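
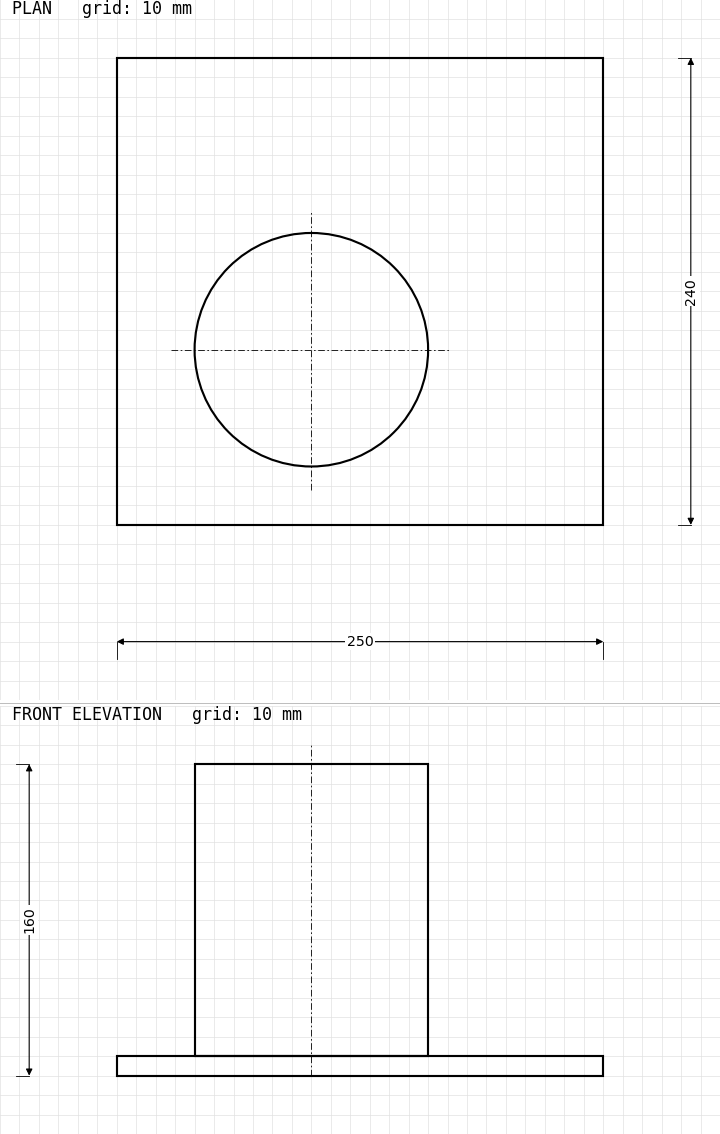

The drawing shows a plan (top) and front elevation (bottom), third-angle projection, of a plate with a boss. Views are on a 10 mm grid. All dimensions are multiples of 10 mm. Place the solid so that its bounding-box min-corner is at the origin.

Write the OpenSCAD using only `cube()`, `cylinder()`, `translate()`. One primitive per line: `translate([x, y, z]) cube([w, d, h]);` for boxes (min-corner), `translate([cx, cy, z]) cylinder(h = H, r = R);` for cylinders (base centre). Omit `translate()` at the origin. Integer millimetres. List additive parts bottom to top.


cube([250, 240, 10]);
translate([100, 90, 10]) cylinder(h = 150, r = 60);


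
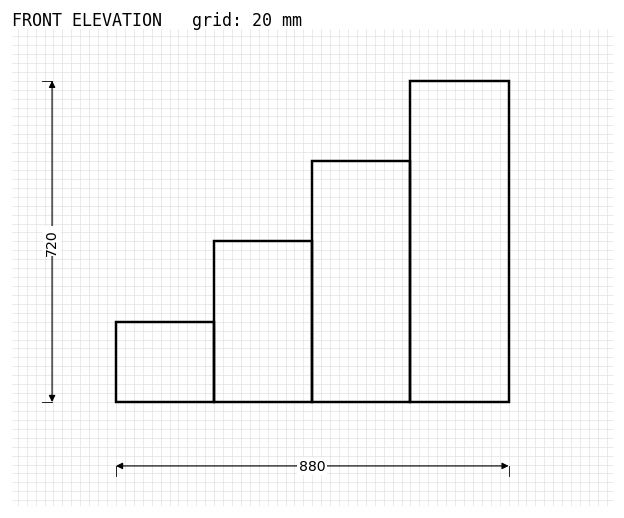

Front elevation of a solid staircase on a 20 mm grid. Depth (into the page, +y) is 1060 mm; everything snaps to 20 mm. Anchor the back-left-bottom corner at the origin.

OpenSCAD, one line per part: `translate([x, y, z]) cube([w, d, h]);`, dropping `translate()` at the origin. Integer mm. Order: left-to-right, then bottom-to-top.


cube([220, 1060, 180]);
translate([220, 0, 0]) cube([220, 1060, 360]);
translate([440, 0, 0]) cube([220, 1060, 540]);
translate([660, 0, 0]) cube([220, 1060, 720]);


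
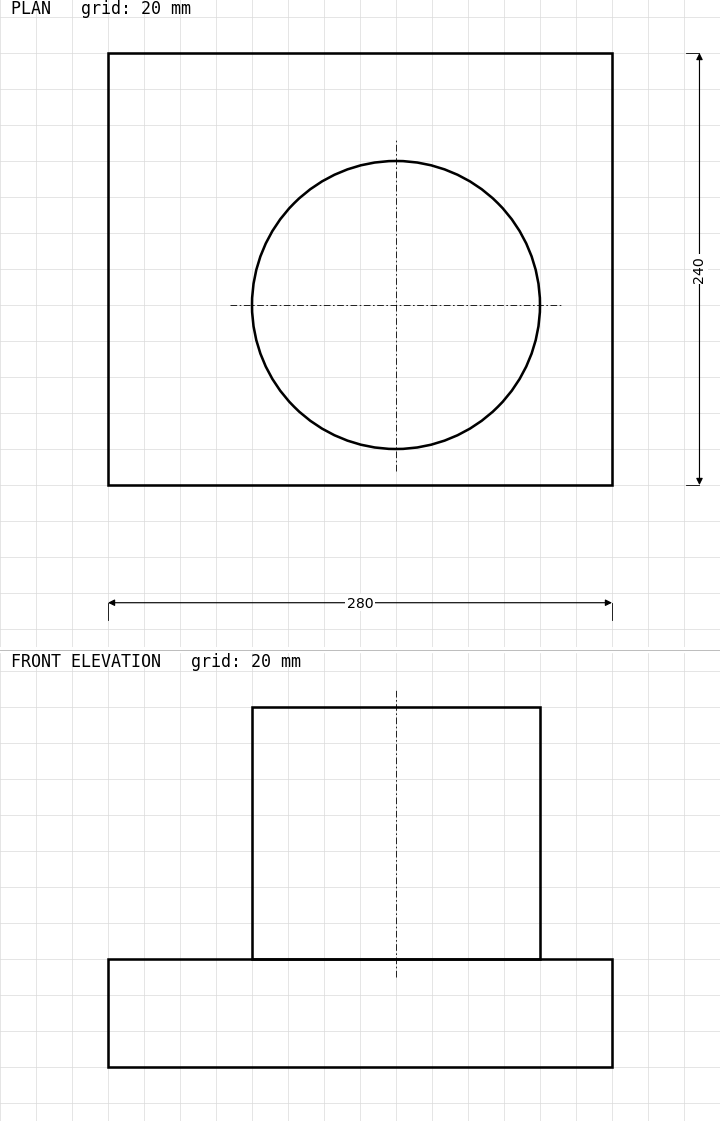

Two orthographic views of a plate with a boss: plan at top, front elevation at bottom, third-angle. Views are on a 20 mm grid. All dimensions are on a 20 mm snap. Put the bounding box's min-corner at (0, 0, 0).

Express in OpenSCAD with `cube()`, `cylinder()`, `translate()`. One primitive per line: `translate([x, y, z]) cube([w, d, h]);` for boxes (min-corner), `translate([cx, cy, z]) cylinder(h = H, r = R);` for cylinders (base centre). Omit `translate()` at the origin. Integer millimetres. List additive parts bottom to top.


cube([280, 240, 60]);
translate([160, 100, 60]) cylinder(h = 140, r = 80);


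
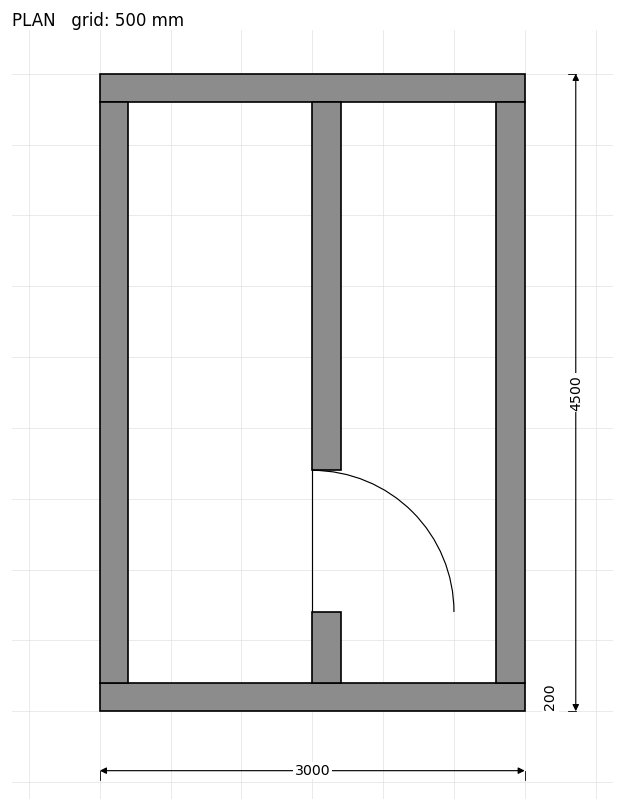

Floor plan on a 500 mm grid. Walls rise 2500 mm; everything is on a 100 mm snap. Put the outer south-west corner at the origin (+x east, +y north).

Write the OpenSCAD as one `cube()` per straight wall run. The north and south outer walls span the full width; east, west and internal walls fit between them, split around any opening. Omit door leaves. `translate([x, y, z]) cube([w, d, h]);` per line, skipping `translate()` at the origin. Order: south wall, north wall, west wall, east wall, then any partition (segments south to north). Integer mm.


cube([3000, 200, 2500]);
translate([0, 4300, 0]) cube([3000, 200, 2500]);
translate([0, 200, 0]) cube([200, 4100, 2500]);
translate([2800, 200, 0]) cube([200, 4100, 2500]);
translate([1500, 200, 0]) cube([200, 500, 2500]);
translate([1500, 1700, 0]) cube([200, 2600, 2500]);


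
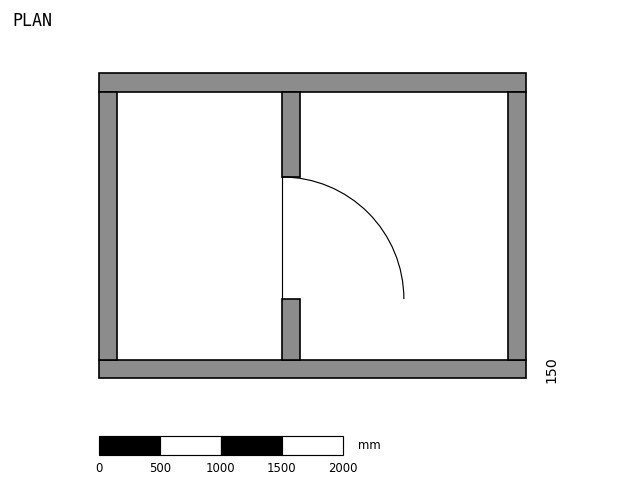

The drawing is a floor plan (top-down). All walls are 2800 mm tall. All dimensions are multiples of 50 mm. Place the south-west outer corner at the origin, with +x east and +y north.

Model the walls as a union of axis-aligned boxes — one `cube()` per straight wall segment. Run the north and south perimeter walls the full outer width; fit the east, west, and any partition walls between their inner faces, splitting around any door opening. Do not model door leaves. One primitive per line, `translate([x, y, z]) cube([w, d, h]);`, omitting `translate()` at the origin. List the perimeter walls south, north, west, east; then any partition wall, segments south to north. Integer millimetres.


cube([3500, 150, 2800]);
translate([0, 2350, 0]) cube([3500, 150, 2800]);
translate([0, 150, 0]) cube([150, 2200, 2800]);
translate([3350, 150, 0]) cube([150, 2200, 2800]);
translate([1500, 150, 0]) cube([150, 500, 2800]);
translate([1500, 1650, 0]) cube([150, 700, 2800]);


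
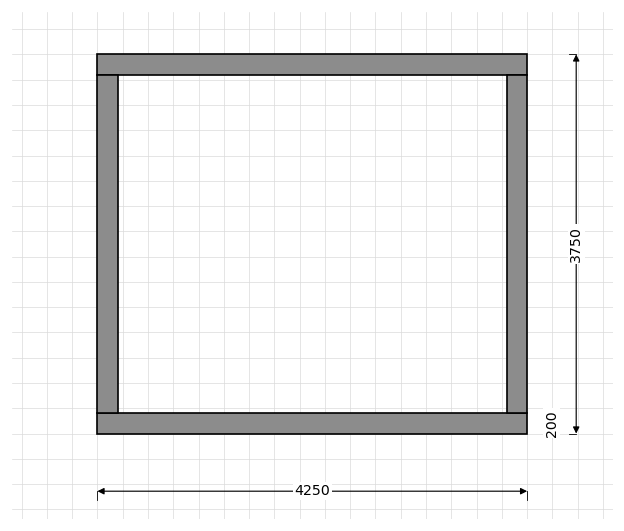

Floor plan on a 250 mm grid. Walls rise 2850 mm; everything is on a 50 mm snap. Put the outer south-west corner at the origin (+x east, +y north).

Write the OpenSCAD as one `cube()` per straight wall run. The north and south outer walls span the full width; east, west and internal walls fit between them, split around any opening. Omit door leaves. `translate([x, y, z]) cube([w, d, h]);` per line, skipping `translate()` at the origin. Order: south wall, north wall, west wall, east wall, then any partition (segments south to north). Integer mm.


cube([4250, 200, 2850]);
translate([0, 3550, 0]) cube([4250, 200, 2850]);
translate([0, 200, 0]) cube([200, 3350, 2850]);
translate([4050, 200, 0]) cube([200, 3350, 2850]);


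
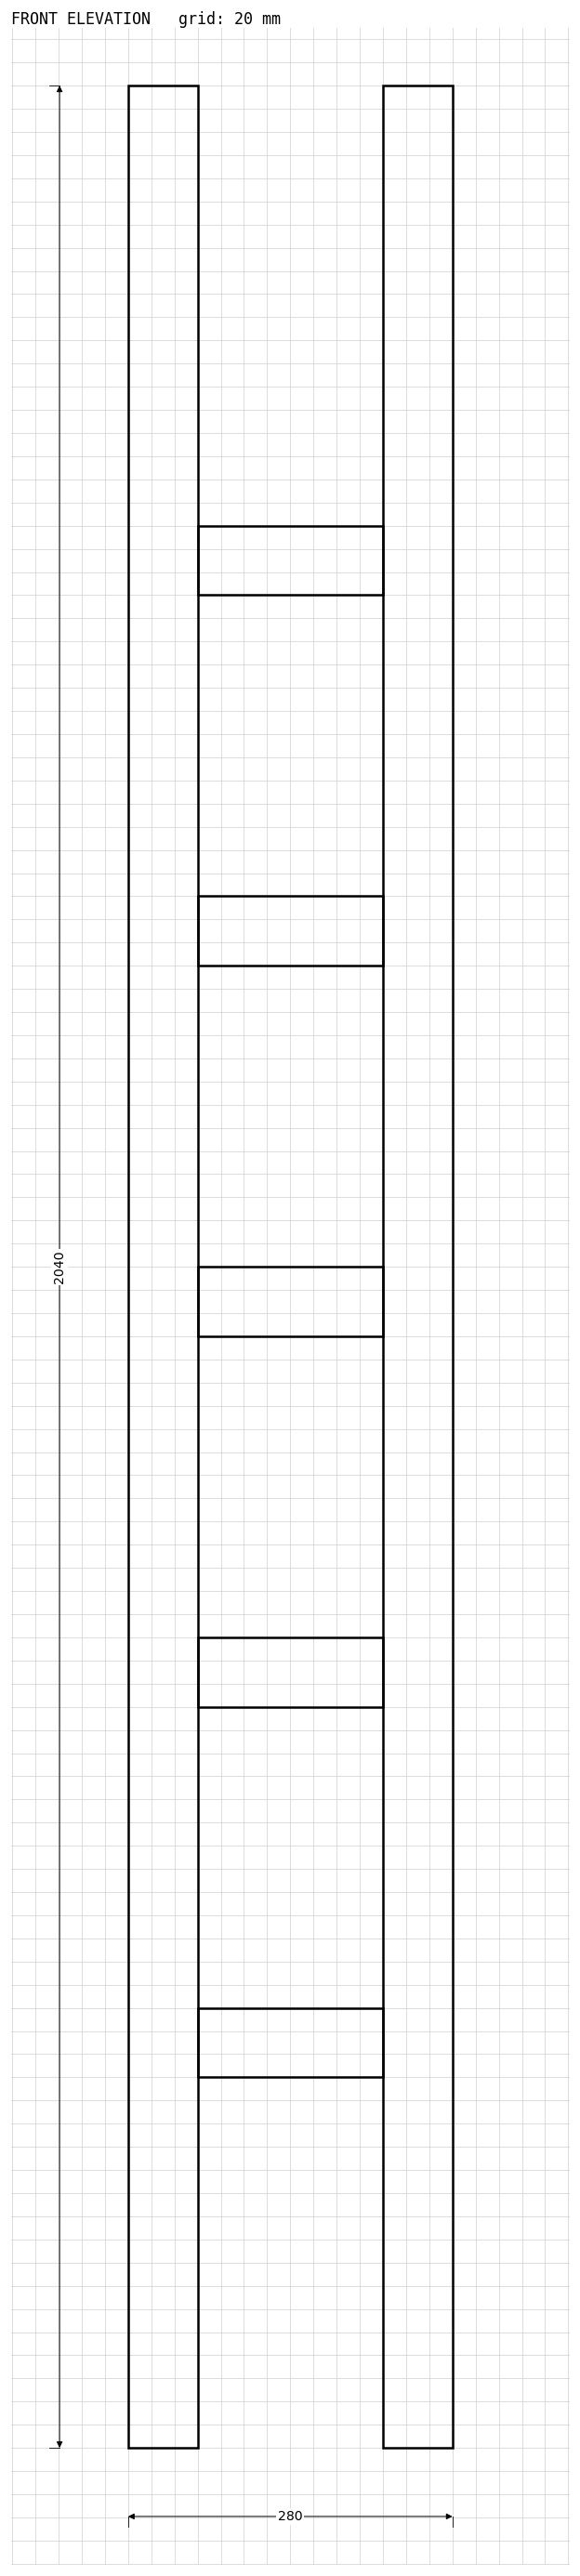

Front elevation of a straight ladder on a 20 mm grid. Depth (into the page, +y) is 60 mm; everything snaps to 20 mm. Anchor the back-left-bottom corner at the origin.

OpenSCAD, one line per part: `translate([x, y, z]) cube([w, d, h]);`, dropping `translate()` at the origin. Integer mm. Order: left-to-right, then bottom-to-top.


cube([60, 60, 2040]);
translate([60, 0, 320]) cube([160, 60, 60]);
translate([60, 0, 640]) cube([160, 60, 60]);
translate([60, 0, 960]) cube([160, 60, 60]);
translate([60, 0, 1280]) cube([160, 60, 60]);
translate([60, 0, 1600]) cube([160, 60, 60]);
translate([220, 0, 0]) cube([60, 60, 2040]);


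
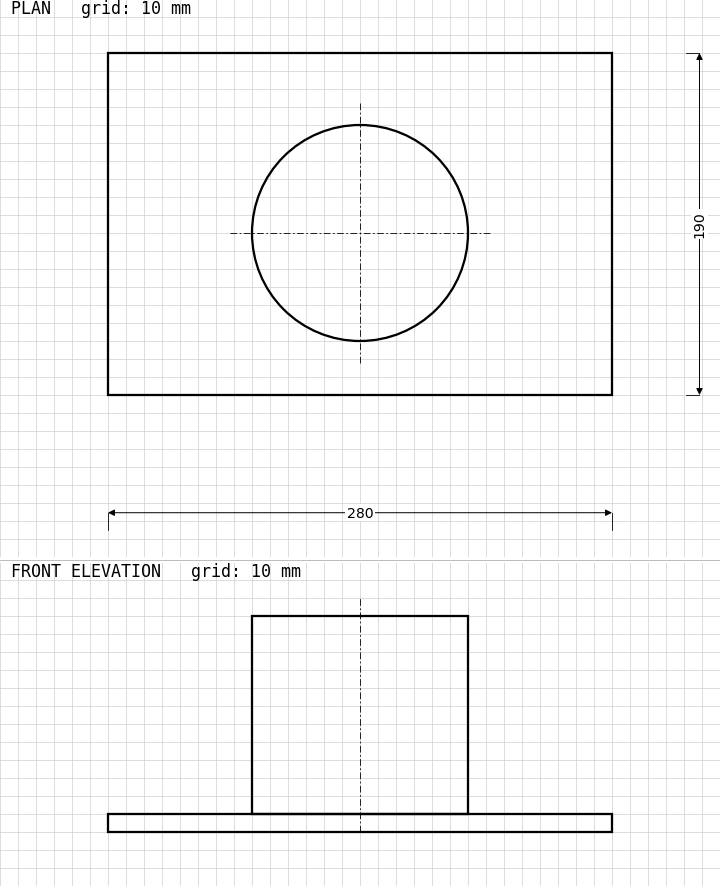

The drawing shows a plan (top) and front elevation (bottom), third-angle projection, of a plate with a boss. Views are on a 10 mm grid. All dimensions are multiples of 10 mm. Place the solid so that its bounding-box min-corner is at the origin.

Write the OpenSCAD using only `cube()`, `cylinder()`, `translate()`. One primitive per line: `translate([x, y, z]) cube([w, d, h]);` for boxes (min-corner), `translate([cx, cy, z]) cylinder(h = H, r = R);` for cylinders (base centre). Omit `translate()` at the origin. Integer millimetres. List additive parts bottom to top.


cube([280, 190, 10]);
translate([140, 90, 10]) cylinder(h = 110, r = 60);


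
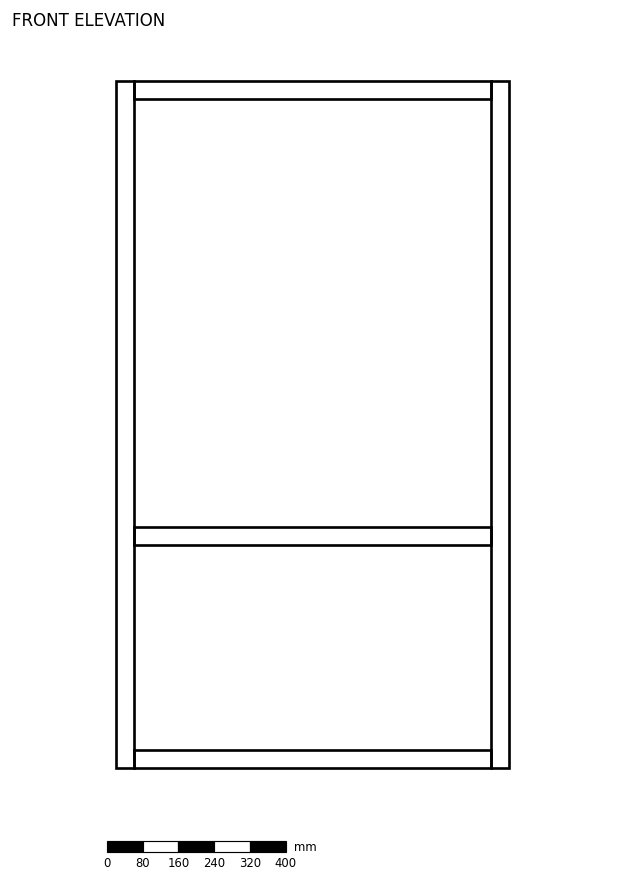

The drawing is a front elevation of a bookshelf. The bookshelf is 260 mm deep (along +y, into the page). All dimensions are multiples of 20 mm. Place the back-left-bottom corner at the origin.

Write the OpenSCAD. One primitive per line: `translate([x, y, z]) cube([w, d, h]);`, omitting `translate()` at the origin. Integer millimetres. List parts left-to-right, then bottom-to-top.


cube([40, 260, 1540]);
translate([40, 0, 0]) cube([800, 260, 40]);
translate([40, 0, 500]) cube([800, 260, 40]);
translate([40, 0, 1500]) cube([800, 260, 40]);
translate([840, 0, 0]) cube([40, 260, 1540]);


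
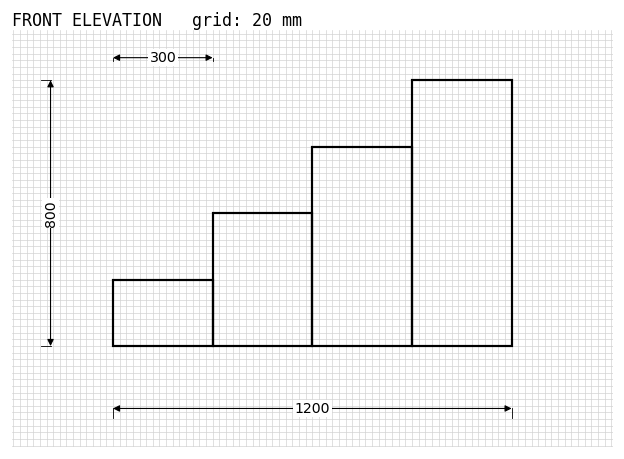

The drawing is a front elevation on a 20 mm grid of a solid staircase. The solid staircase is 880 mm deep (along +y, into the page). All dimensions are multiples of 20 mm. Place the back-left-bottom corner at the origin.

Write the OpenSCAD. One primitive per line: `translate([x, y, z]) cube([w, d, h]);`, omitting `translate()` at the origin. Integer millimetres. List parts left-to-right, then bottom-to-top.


cube([300, 880, 200]);
translate([300, 0, 0]) cube([300, 880, 400]);
translate([600, 0, 0]) cube([300, 880, 600]);
translate([900, 0, 0]) cube([300, 880, 800]);


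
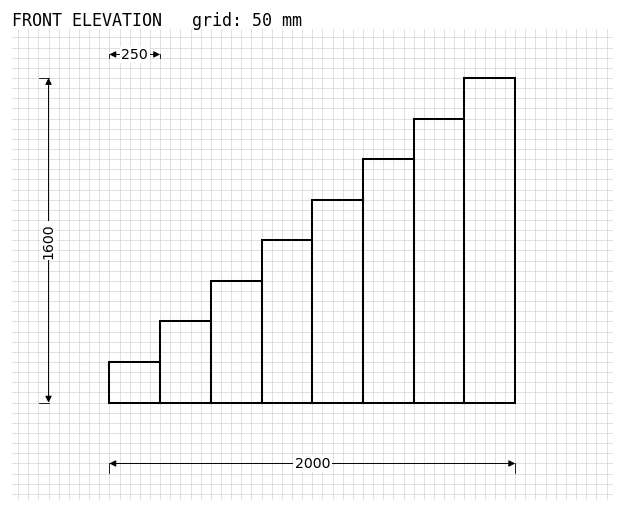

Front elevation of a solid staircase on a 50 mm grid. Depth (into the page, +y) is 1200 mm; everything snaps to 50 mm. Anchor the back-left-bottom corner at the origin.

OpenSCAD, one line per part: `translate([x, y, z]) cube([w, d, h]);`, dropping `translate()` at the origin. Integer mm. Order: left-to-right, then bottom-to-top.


cube([250, 1200, 200]);
translate([250, 0, 0]) cube([250, 1200, 400]);
translate([500, 0, 0]) cube([250, 1200, 600]);
translate([750, 0, 0]) cube([250, 1200, 800]);
translate([1000, 0, 0]) cube([250, 1200, 1000]);
translate([1250, 0, 0]) cube([250, 1200, 1200]);
translate([1500, 0, 0]) cube([250, 1200, 1400]);
translate([1750, 0, 0]) cube([250, 1200, 1600]);


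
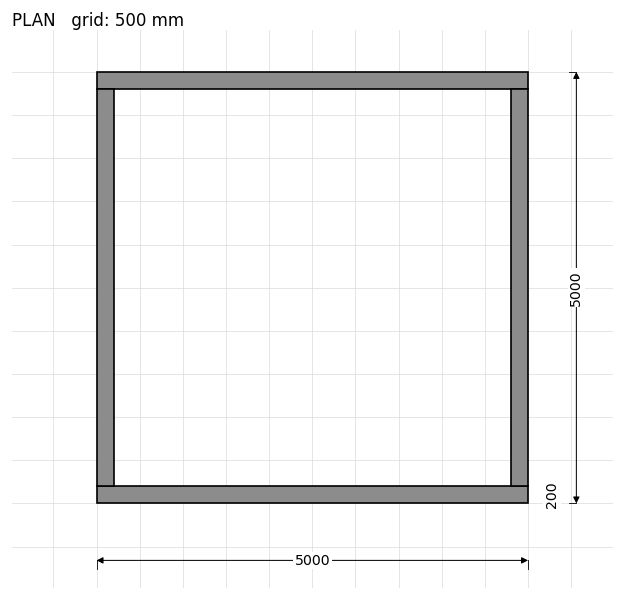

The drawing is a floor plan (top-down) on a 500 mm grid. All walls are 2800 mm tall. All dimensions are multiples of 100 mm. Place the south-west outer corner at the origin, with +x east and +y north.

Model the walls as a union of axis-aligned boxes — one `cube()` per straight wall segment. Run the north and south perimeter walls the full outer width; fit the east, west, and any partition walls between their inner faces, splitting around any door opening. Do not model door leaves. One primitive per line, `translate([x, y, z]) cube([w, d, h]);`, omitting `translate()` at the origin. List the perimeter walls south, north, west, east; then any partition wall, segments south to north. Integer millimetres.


cube([5000, 200, 2800]);
translate([0, 4800, 0]) cube([5000, 200, 2800]);
translate([0, 200, 0]) cube([200, 4600, 2800]);
translate([4800, 200, 0]) cube([200, 4600, 2800]);


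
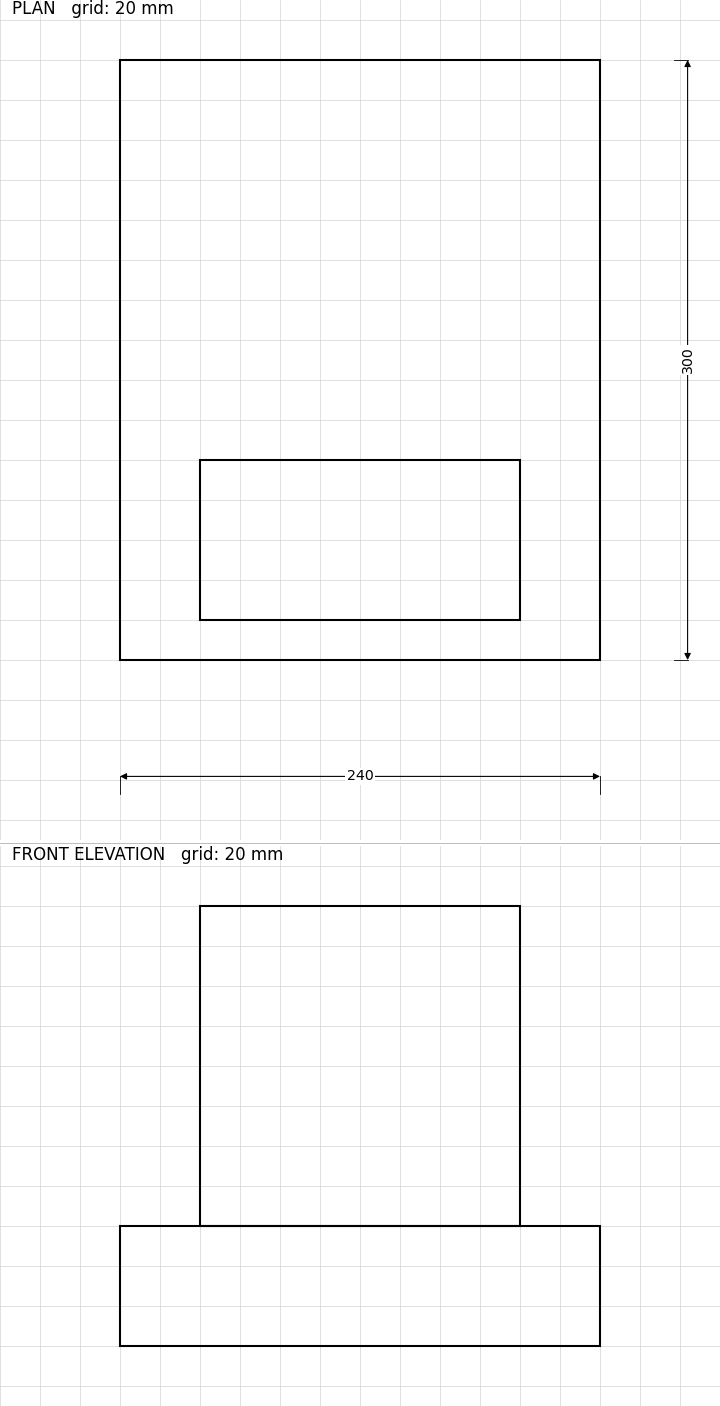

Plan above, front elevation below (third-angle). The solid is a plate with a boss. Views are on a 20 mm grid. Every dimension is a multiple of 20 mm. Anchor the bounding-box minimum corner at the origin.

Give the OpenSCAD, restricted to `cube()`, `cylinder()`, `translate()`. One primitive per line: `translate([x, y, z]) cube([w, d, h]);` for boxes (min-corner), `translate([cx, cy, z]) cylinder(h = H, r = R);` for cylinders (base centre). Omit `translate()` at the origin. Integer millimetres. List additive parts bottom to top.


cube([240, 300, 60]);
translate([40, 20, 60]) cube([160, 80, 160]);


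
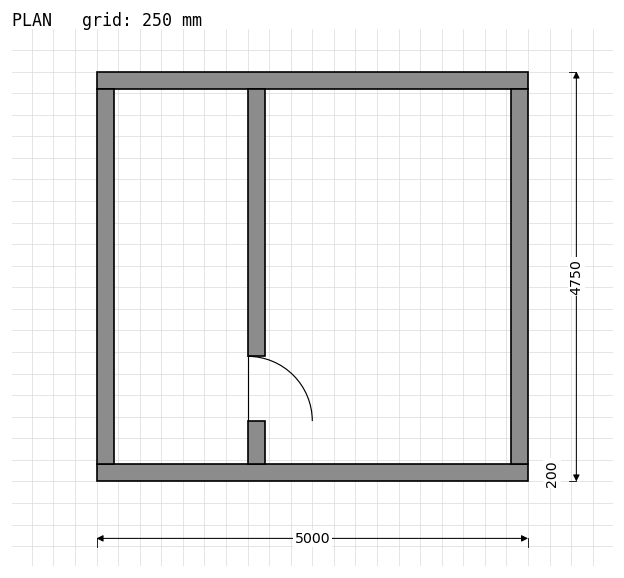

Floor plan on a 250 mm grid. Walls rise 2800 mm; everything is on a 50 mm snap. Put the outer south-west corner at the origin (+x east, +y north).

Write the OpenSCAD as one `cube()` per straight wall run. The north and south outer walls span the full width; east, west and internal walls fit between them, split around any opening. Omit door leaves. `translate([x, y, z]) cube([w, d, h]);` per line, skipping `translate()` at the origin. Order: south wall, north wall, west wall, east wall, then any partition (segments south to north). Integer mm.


cube([5000, 200, 2800]);
translate([0, 4550, 0]) cube([5000, 200, 2800]);
translate([0, 200, 0]) cube([200, 4350, 2800]);
translate([4800, 200, 0]) cube([200, 4350, 2800]);
translate([1750, 200, 0]) cube([200, 500, 2800]);
translate([1750, 1450, 0]) cube([200, 3100, 2800]);


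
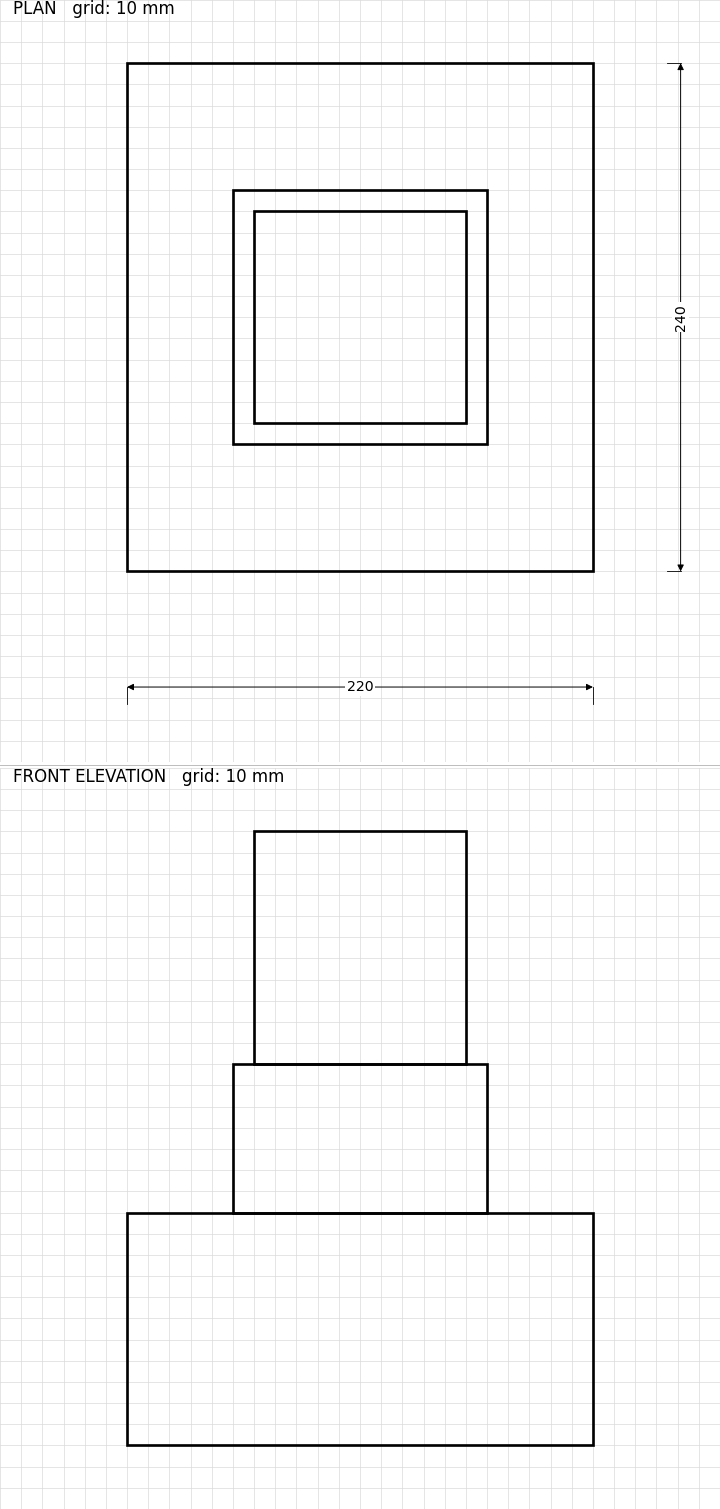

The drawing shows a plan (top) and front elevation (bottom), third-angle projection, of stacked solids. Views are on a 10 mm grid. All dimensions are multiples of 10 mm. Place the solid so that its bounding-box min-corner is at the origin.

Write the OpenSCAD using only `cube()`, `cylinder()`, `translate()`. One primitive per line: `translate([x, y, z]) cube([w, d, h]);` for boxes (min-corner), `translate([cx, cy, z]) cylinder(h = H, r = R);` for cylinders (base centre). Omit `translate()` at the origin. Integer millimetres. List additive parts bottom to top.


cube([220, 240, 110]);
translate([50, 60, 110]) cube([120, 120, 70]);
translate([60, 70, 180]) cube([100, 100, 110]);


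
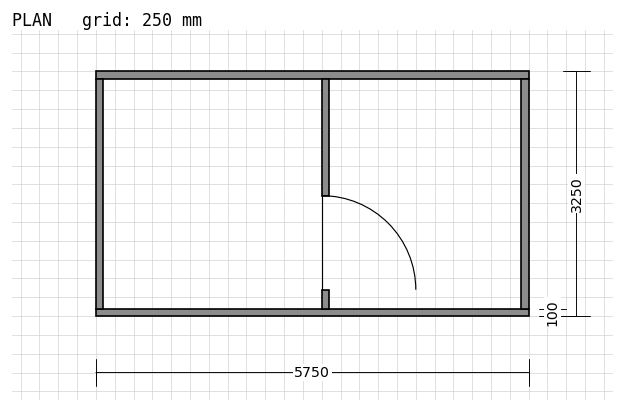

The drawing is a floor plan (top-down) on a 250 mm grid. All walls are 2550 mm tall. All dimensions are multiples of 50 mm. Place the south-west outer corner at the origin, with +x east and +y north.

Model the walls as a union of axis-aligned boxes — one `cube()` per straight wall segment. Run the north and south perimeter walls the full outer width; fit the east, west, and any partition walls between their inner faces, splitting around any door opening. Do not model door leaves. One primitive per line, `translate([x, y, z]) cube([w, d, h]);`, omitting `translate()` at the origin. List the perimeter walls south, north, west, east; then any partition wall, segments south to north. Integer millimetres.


cube([5750, 100, 2550]);
translate([0, 3150, 0]) cube([5750, 100, 2550]);
translate([0, 100, 0]) cube([100, 3050, 2550]);
translate([5650, 100, 0]) cube([100, 3050, 2550]);
translate([3000, 100, 0]) cube([100, 250, 2550]);
translate([3000, 1600, 0]) cube([100, 1550, 2550]);


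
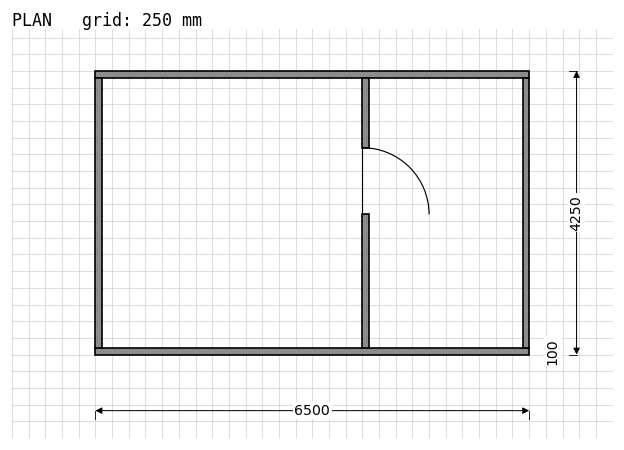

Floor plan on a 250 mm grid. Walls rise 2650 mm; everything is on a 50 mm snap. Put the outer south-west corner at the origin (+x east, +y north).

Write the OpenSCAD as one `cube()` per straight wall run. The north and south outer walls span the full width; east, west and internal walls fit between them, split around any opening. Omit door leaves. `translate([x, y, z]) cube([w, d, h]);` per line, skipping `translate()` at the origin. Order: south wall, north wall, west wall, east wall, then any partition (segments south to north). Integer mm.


cube([6500, 100, 2650]);
translate([0, 4150, 0]) cube([6500, 100, 2650]);
translate([0, 100, 0]) cube([100, 4050, 2650]);
translate([6400, 100, 0]) cube([100, 4050, 2650]);
translate([4000, 100, 0]) cube([100, 2000, 2650]);
translate([4000, 3100, 0]) cube([100, 1050, 2650]);


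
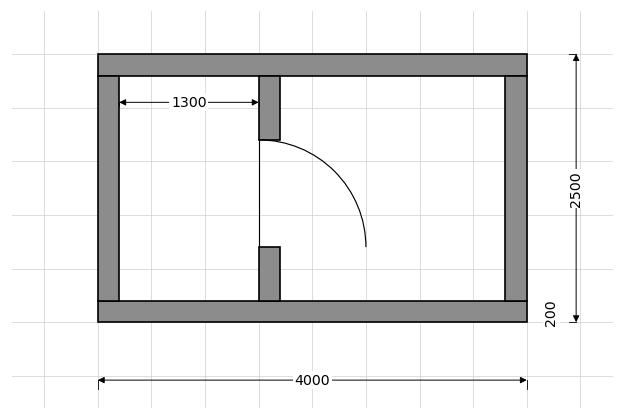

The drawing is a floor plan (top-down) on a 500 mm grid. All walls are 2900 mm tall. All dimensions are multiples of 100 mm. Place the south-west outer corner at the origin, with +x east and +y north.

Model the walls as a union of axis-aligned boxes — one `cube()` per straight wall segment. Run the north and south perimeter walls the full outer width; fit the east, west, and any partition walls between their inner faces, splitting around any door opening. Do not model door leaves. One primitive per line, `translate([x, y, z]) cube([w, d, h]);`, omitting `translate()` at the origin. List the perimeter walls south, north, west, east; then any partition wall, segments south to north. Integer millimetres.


cube([4000, 200, 2900]);
translate([0, 2300, 0]) cube([4000, 200, 2900]);
translate([0, 200, 0]) cube([200, 2100, 2900]);
translate([3800, 200, 0]) cube([200, 2100, 2900]);
translate([1500, 200, 0]) cube([200, 500, 2900]);
translate([1500, 1700, 0]) cube([200, 600, 2900]);


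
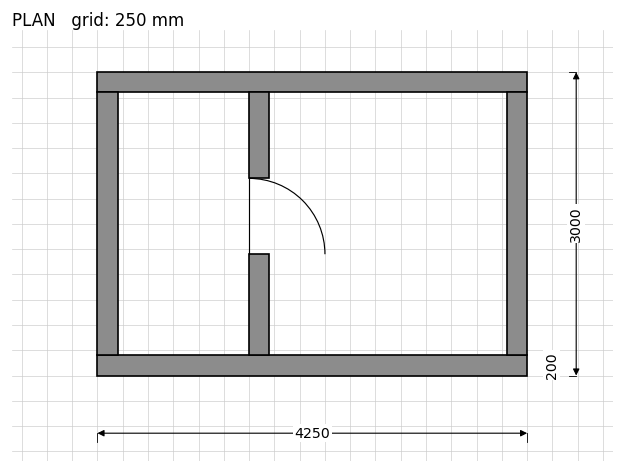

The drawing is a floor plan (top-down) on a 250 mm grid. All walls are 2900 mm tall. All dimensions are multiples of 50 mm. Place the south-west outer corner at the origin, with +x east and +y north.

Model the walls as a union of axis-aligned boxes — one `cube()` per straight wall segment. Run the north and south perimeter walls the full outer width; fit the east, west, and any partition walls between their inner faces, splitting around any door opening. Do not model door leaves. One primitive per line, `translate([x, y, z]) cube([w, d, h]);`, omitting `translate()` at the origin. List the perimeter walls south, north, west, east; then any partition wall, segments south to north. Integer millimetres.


cube([4250, 200, 2900]);
translate([0, 2800, 0]) cube([4250, 200, 2900]);
translate([0, 200, 0]) cube([200, 2600, 2900]);
translate([4050, 200, 0]) cube([200, 2600, 2900]);
translate([1500, 200, 0]) cube([200, 1000, 2900]);
translate([1500, 1950, 0]) cube([200, 850, 2900]);


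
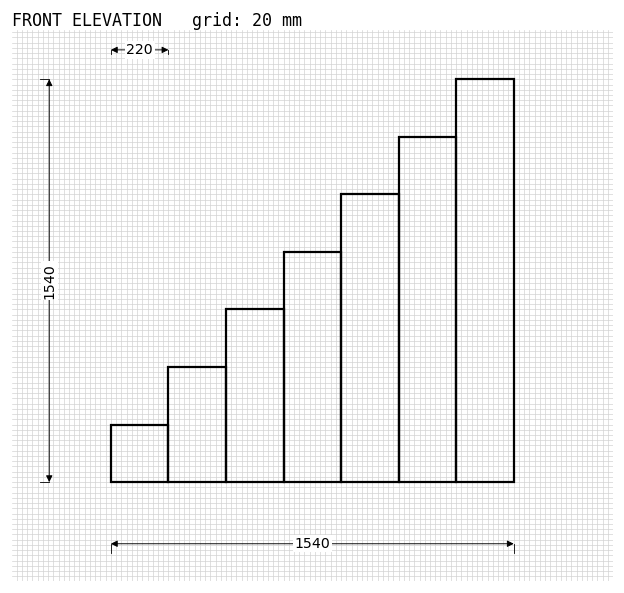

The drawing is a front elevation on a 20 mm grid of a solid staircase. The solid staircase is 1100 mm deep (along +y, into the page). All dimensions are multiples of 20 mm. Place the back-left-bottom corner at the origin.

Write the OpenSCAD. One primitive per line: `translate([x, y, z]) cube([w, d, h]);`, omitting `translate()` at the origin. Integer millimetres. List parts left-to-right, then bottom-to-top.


cube([220, 1100, 220]);
translate([220, 0, 0]) cube([220, 1100, 440]);
translate([440, 0, 0]) cube([220, 1100, 660]);
translate([660, 0, 0]) cube([220, 1100, 880]);
translate([880, 0, 0]) cube([220, 1100, 1100]);
translate([1100, 0, 0]) cube([220, 1100, 1320]);
translate([1320, 0, 0]) cube([220, 1100, 1540]);


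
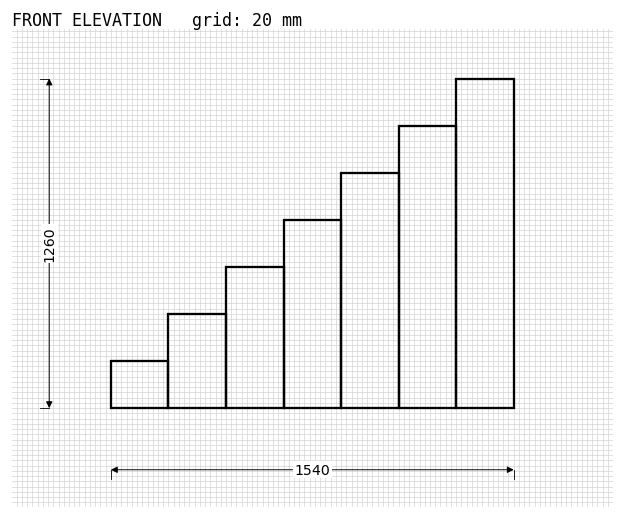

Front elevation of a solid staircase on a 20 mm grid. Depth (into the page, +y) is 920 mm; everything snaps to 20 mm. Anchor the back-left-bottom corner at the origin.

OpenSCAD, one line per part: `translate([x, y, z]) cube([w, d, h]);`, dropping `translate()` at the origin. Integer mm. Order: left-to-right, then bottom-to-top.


cube([220, 920, 180]);
translate([220, 0, 0]) cube([220, 920, 360]);
translate([440, 0, 0]) cube([220, 920, 540]);
translate([660, 0, 0]) cube([220, 920, 720]);
translate([880, 0, 0]) cube([220, 920, 900]);
translate([1100, 0, 0]) cube([220, 920, 1080]);
translate([1320, 0, 0]) cube([220, 920, 1260]);


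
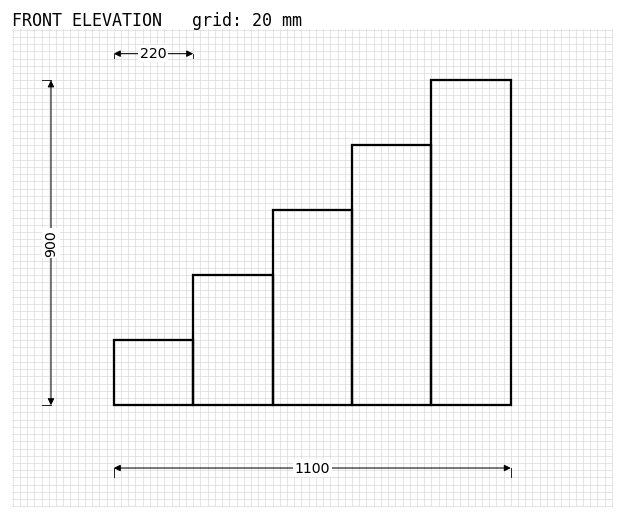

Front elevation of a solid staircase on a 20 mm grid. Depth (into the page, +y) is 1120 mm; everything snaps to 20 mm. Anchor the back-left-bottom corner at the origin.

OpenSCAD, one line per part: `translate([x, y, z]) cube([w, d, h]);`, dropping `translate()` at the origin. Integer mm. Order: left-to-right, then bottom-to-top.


cube([220, 1120, 180]);
translate([220, 0, 0]) cube([220, 1120, 360]);
translate([440, 0, 0]) cube([220, 1120, 540]);
translate([660, 0, 0]) cube([220, 1120, 720]);
translate([880, 0, 0]) cube([220, 1120, 900]);


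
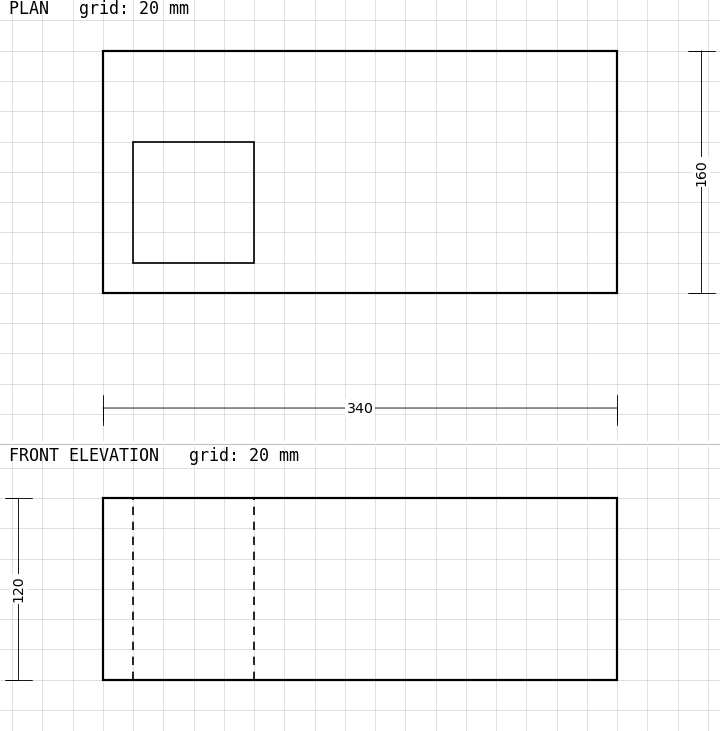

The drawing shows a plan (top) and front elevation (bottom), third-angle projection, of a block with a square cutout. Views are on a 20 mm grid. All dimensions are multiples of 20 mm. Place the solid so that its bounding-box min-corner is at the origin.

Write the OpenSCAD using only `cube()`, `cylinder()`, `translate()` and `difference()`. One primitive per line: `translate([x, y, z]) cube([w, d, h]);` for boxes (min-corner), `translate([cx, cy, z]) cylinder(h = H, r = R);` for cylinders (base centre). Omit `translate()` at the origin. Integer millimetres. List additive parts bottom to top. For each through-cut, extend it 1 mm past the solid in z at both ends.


difference() {
  cube([340, 160, 120]);
  translate([20, 20, -1]) cube([80, 80, 122]);
}


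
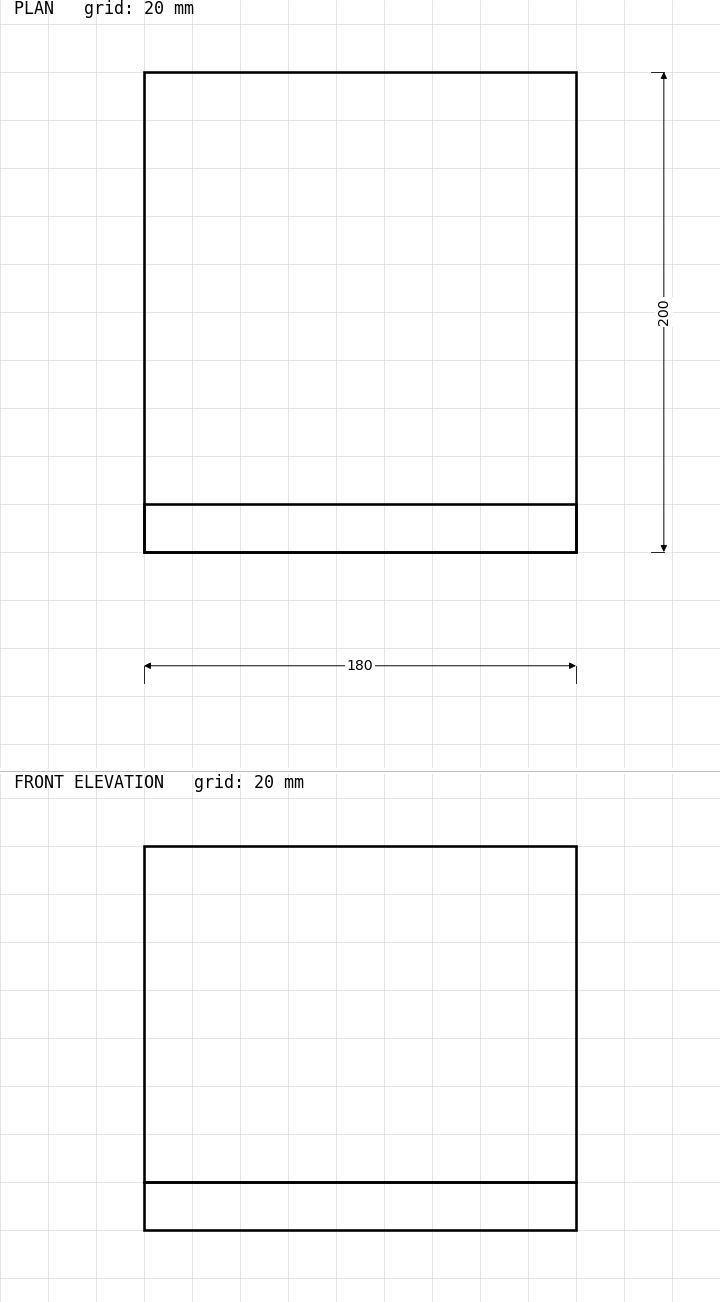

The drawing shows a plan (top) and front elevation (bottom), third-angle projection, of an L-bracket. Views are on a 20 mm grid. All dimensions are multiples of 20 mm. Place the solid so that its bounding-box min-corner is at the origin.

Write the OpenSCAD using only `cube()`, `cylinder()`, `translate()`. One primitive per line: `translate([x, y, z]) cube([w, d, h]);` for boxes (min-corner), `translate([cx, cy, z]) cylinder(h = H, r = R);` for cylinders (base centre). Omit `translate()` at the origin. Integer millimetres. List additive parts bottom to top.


cube([180, 200, 20]);
translate([0, 0, 20]) cube([180, 20, 140]);


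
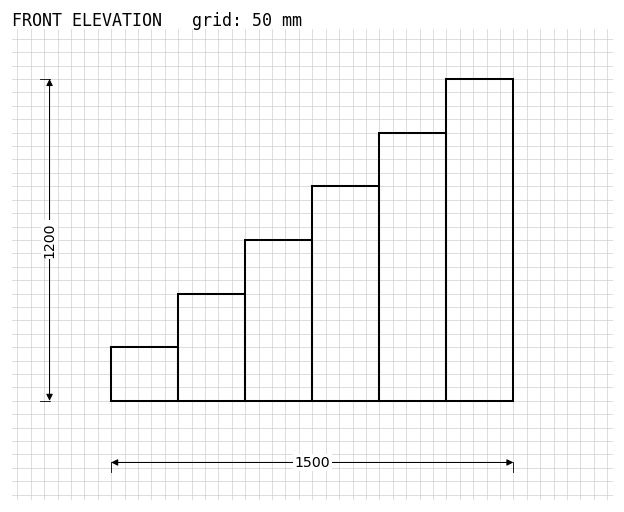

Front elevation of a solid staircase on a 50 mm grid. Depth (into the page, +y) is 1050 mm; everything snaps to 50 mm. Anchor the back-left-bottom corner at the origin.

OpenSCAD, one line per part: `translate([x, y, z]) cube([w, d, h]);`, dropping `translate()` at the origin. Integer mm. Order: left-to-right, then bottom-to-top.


cube([250, 1050, 200]);
translate([250, 0, 0]) cube([250, 1050, 400]);
translate([500, 0, 0]) cube([250, 1050, 600]);
translate([750, 0, 0]) cube([250, 1050, 800]);
translate([1000, 0, 0]) cube([250, 1050, 1000]);
translate([1250, 0, 0]) cube([250, 1050, 1200]);


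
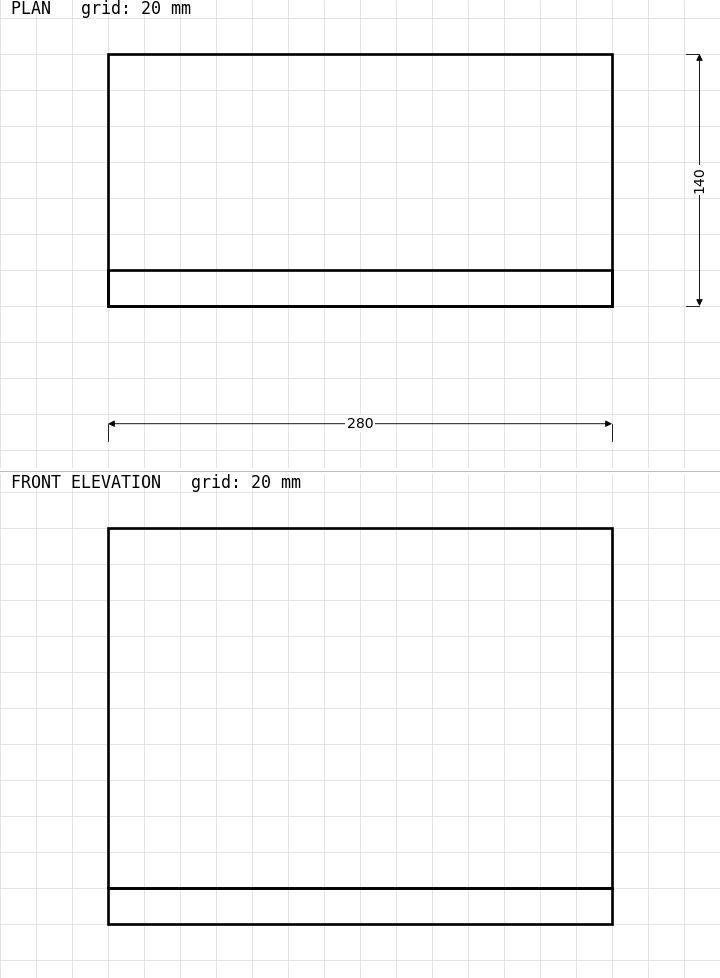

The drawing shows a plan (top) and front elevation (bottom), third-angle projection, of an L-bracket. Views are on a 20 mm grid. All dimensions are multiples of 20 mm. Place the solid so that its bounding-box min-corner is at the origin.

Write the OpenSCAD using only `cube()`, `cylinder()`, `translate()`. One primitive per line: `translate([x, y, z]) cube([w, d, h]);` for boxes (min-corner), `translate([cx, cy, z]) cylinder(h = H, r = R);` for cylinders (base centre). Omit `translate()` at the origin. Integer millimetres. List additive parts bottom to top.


cube([280, 140, 20]);
translate([0, 0, 20]) cube([280, 20, 200]);


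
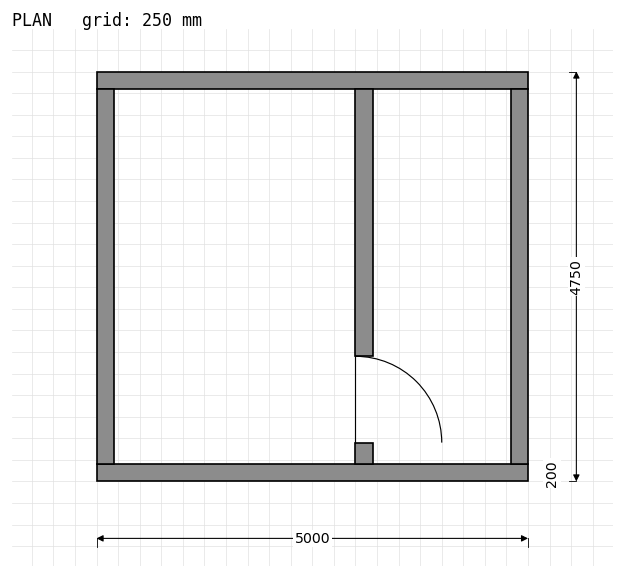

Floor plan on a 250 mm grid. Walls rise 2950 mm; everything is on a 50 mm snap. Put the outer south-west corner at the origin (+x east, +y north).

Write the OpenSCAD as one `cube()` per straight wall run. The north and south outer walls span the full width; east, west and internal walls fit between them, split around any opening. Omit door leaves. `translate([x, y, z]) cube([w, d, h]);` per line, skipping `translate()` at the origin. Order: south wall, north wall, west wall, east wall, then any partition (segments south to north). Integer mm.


cube([5000, 200, 2950]);
translate([0, 4550, 0]) cube([5000, 200, 2950]);
translate([0, 200, 0]) cube([200, 4350, 2950]);
translate([4800, 200, 0]) cube([200, 4350, 2950]);
translate([3000, 200, 0]) cube([200, 250, 2950]);
translate([3000, 1450, 0]) cube([200, 3100, 2950]);


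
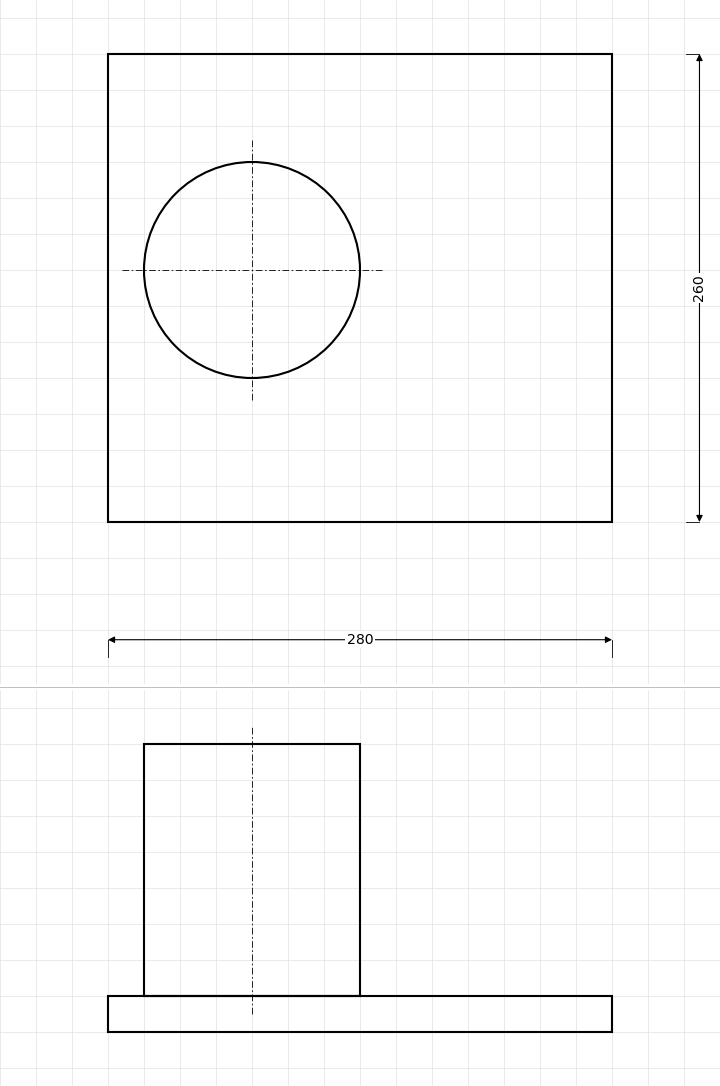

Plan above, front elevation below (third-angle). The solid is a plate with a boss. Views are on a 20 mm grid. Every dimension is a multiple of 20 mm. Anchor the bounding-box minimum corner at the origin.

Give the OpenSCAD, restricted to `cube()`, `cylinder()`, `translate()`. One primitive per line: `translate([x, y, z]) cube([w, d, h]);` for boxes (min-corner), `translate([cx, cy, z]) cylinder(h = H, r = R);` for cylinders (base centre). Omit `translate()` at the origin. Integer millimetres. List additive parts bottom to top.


cube([280, 260, 20]);
translate([80, 140, 20]) cylinder(h = 140, r = 60);


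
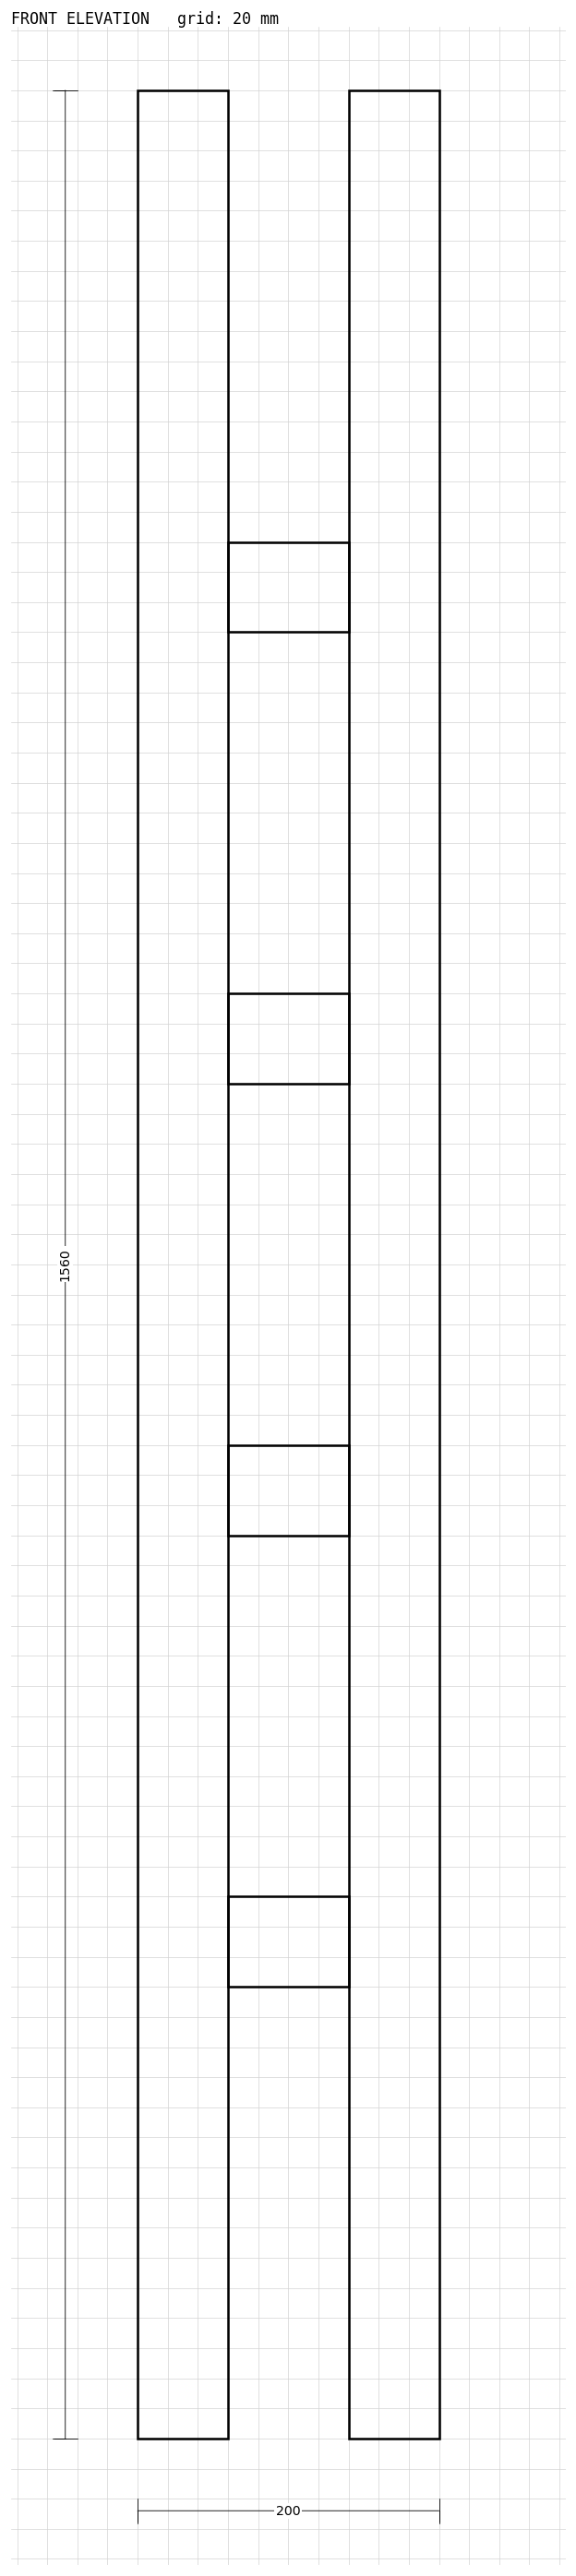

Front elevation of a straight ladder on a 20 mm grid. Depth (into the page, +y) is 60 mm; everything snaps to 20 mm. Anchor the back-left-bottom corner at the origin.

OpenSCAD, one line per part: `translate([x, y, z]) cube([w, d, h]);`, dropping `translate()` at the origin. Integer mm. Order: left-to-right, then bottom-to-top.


cube([60, 60, 1560]);
translate([60, 0, 300]) cube([80, 60, 60]);
translate([60, 0, 600]) cube([80, 60, 60]);
translate([60, 0, 900]) cube([80, 60, 60]);
translate([60, 0, 1200]) cube([80, 60, 60]);
translate([140, 0, 0]) cube([60, 60, 1560]);


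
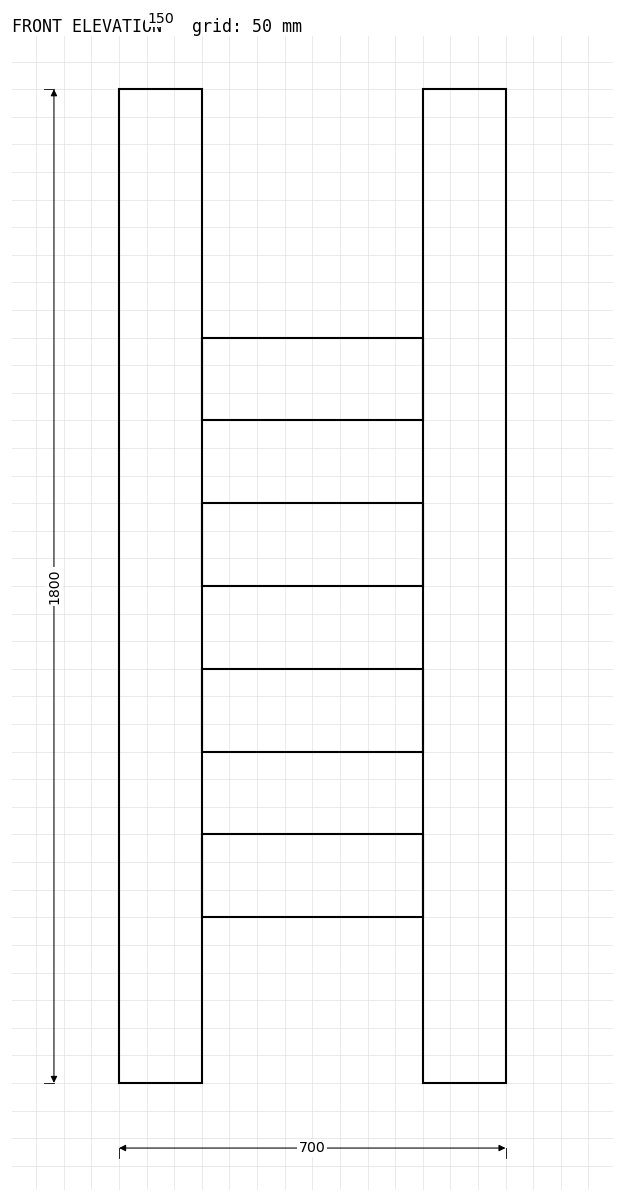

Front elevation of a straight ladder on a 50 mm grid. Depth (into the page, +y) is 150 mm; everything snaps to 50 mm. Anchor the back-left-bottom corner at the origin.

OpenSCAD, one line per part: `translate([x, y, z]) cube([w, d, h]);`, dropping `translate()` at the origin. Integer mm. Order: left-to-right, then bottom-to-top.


cube([150, 150, 1800]);
translate([150, 0, 300]) cube([400, 150, 150]);
translate([150, 0, 600]) cube([400, 150, 150]);
translate([150, 0, 900]) cube([400, 150, 150]);
translate([150, 0, 1200]) cube([400, 150, 150]);
translate([550, 0, 0]) cube([150, 150, 1800]);


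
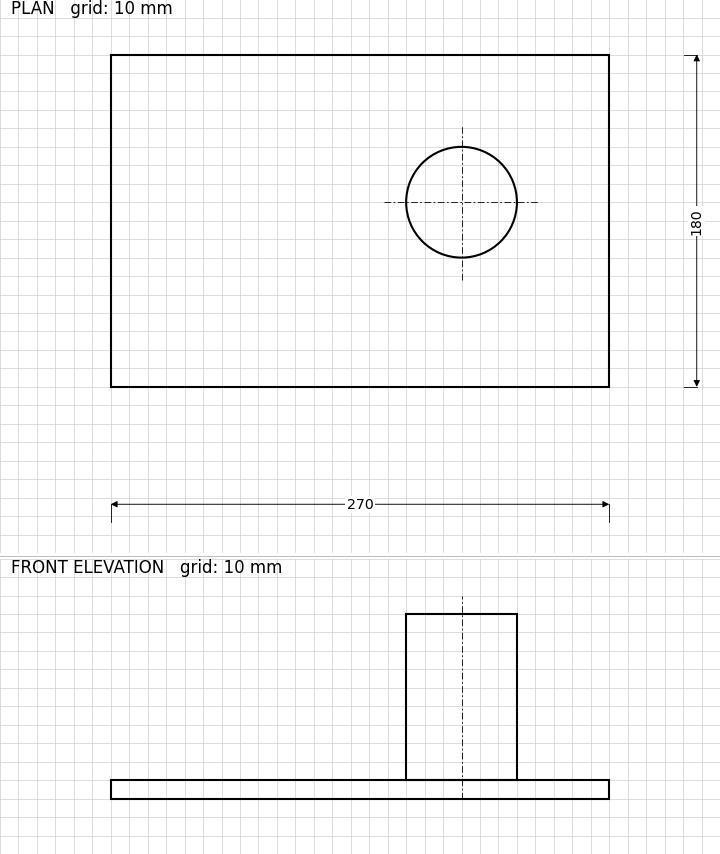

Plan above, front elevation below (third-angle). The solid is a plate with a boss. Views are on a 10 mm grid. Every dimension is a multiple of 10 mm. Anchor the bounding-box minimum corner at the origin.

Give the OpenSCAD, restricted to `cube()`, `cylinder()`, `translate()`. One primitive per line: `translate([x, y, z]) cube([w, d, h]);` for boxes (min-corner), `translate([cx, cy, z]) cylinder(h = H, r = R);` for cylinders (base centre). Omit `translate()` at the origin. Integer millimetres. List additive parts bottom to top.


cube([270, 180, 10]);
translate([190, 100, 10]) cylinder(h = 90, r = 30);


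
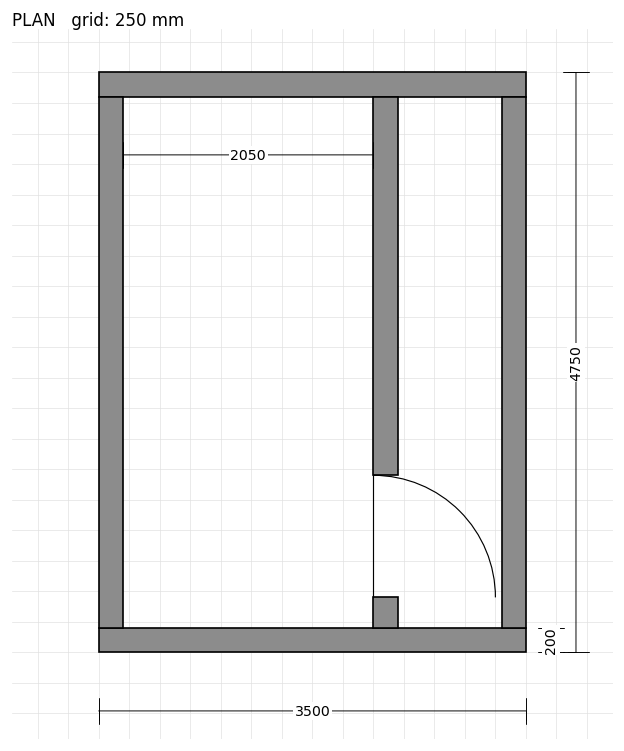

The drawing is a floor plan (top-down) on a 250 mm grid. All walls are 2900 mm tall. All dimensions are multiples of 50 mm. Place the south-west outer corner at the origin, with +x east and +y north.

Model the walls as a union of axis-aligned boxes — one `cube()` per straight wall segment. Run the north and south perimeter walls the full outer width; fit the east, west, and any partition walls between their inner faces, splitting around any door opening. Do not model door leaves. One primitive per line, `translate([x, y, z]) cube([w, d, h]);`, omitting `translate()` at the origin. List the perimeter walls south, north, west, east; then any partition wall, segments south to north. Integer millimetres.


cube([3500, 200, 2900]);
translate([0, 4550, 0]) cube([3500, 200, 2900]);
translate([0, 200, 0]) cube([200, 4350, 2900]);
translate([3300, 200, 0]) cube([200, 4350, 2900]);
translate([2250, 200, 0]) cube([200, 250, 2900]);
translate([2250, 1450, 0]) cube([200, 3100, 2900]);


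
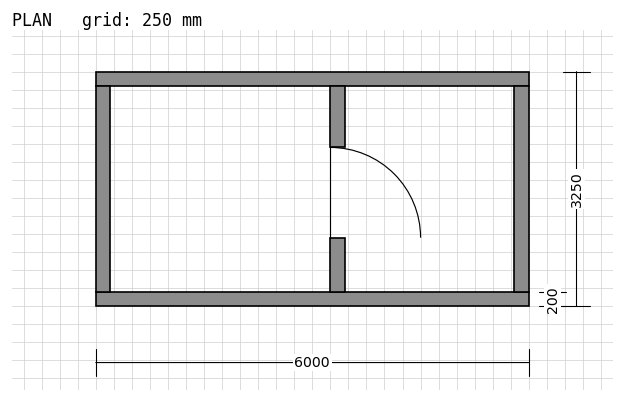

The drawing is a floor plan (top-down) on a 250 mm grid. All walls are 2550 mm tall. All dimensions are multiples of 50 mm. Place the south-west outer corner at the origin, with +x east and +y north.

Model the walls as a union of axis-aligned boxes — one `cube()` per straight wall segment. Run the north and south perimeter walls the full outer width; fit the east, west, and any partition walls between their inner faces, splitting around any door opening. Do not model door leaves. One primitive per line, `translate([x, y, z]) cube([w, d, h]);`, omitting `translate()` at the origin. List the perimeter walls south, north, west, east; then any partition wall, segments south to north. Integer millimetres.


cube([6000, 200, 2550]);
translate([0, 3050, 0]) cube([6000, 200, 2550]);
translate([0, 200, 0]) cube([200, 2850, 2550]);
translate([5800, 200, 0]) cube([200, 2850, 2550]);
translate([3250, 200, 0]) cube([200, 750, 2550]);
translate([3250, 2200, 0]) cube([200, 850, 2550]);


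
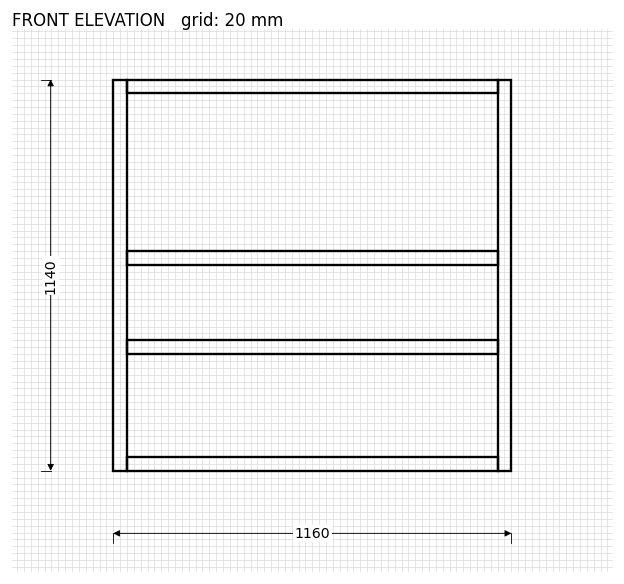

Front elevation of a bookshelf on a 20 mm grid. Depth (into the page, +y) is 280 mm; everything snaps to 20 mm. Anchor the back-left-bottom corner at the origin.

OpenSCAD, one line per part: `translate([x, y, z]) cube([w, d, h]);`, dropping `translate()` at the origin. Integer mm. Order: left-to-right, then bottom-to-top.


cube([40, 280, 1140]);
translate([40, 0, 0]) cube([1080, 280, 40]);
translate([40, 0, 340]) cube([1080, 280, 40]);
translate([40, 0, 600]) cube([1080, 280, 40]);
translate([40, 0, 1100]) cube([1080, 280, 40]);
translate([1120, 0, 0]) cube([40, 280, 1140]);


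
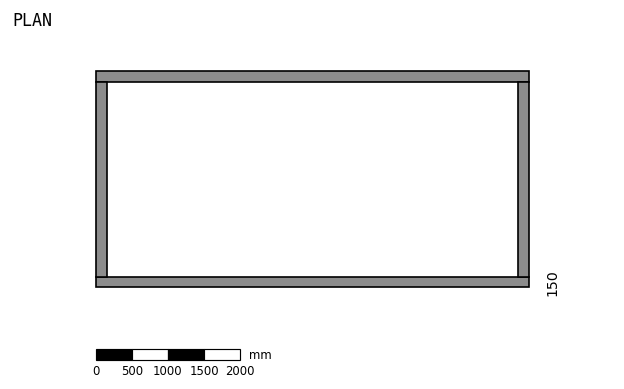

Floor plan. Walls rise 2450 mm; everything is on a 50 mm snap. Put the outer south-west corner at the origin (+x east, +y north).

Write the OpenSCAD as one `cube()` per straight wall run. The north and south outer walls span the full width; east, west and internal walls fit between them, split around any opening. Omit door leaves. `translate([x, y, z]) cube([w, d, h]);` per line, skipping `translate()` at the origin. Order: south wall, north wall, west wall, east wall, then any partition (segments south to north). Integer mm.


cube([6000, 150, 2450]);
translate([0, 2850, 0]) cube([6000, 150, 2450]);
translate([0, 150, 0]) cube([150, 2700, 2450]);
translate([5850, 150, 0]) cube([150, 2700, 2450]);


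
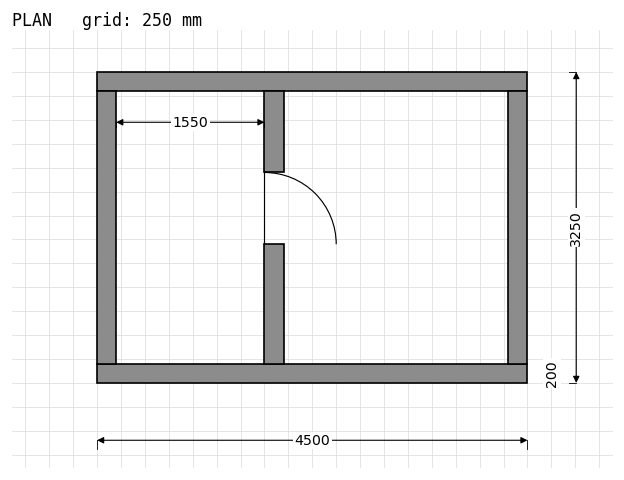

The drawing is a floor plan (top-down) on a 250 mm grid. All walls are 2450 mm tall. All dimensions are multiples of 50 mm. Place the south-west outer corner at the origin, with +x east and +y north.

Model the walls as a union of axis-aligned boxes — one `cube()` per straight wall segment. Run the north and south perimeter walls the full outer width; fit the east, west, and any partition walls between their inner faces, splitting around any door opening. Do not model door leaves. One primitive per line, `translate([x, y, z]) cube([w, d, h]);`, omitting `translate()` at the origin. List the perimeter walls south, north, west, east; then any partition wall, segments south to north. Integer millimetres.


cube([4500, 200, 2450]);
translate([0, 3050, 0]) cube([4500, 200, 2450]);
translate([0, 200, 0]) cube([200, 2850, 2450]);
translate([4300, 200, 0]) cube([200, 2850, 2450]);
translate([1750, 200, 0]) cube([200, 1250, 2450]);
translate([1750, 2200, 0]) cube([200, 850, 2450]);


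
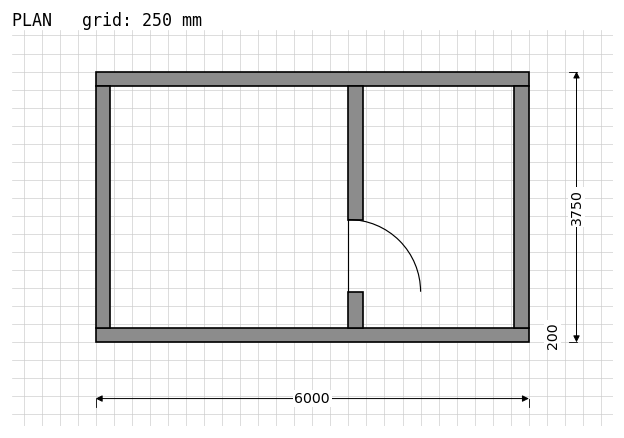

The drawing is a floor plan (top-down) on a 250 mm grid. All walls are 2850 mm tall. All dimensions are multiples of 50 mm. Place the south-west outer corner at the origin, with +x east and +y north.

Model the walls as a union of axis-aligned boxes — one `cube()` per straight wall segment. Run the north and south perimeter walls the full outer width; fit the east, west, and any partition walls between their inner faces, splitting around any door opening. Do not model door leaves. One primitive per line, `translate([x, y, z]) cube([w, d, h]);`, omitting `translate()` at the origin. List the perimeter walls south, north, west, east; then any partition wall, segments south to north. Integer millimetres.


cube([6000, 200, 2850]);
translate([0, 3550, 0]) cube([6000, 200, 2850]);
translate([0, 200, 0]) cube([200, 3350, 2850]);
translate([5800, 200, 0]) cube([200, 3350, 2850]);
translate([3500, 200, 0]) cube([200, 500, 2850]);
translate([3500, 1700, 0]) cube([200, 1850, 2850]);


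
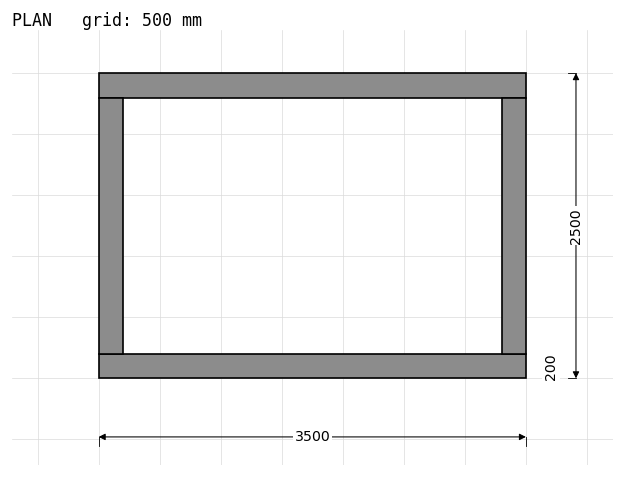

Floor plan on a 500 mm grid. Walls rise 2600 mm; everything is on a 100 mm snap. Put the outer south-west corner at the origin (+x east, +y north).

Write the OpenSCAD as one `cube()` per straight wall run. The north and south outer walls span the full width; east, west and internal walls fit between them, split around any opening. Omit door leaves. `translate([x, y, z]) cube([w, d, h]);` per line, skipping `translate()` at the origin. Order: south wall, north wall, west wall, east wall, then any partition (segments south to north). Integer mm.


cube([3500, 200, 2600]);
translate([0, 2300, 0]) cube([3500, 200, 2600]);
translate([0, 200, 0]) cube([200, 2100, 2600]);
translate([3300, 200, 0]) cube([200, 2100, 2600]);


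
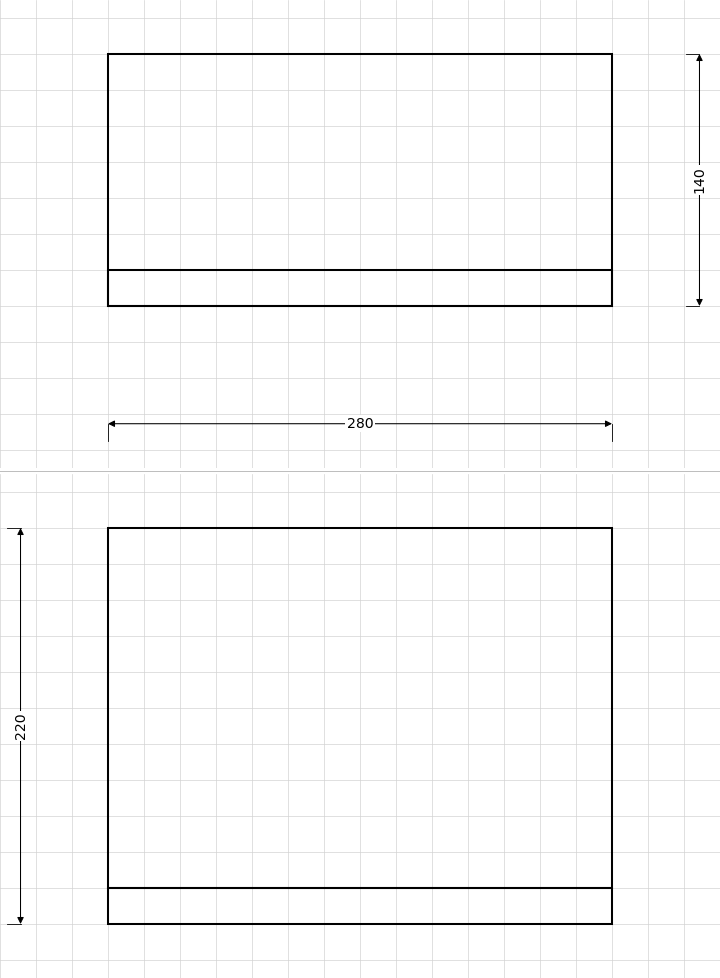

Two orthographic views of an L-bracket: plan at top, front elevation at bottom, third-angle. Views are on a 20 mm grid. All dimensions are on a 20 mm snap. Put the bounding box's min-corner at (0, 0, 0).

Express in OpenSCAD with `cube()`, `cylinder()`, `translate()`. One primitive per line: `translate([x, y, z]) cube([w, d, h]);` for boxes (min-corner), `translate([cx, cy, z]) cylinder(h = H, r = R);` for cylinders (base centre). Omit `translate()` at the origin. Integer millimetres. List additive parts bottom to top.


cube([280, 140, 20]);
translate([0, 0, 20]) cube([280, 20, 200]);
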